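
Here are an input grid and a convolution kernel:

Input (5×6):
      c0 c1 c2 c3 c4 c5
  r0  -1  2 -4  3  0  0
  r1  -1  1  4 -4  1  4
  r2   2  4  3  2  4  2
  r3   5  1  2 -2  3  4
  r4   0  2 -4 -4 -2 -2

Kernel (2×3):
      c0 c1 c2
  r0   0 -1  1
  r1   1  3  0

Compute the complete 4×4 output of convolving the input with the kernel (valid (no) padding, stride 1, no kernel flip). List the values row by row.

Output[0,0]: The receptive field on the input at this output position is [-1 2 -4 / -1 1 4]. Elementwise product with the kernel and sum: 2·-1 + -4·1 + -1·1 + 1·3.

-4 20 -11 -1
17 5 14 17
7 6 -2 5
7 -14 -11 -9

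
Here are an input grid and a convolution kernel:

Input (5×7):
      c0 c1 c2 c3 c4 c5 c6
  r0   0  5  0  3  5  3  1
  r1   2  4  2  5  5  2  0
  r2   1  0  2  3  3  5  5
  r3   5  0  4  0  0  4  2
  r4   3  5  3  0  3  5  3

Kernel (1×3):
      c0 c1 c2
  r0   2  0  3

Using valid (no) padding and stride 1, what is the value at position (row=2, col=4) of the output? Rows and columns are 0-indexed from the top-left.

The receptive field on the input at this output position is [3 5 5]. Elementwise product with the kernel and sum: 3·2 + 5·3.

21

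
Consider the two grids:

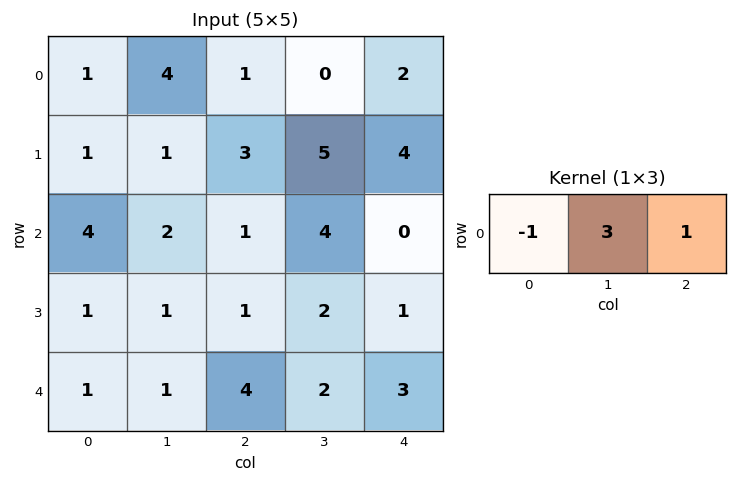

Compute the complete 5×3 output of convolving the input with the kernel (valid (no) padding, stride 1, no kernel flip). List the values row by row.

12 -1 1
5 13 16
3 5 11
3 4 6
6 13 5

Output[0,0]: The receptive field on the input at this output position is [1 4 1]. Elementwise product with the kernel and sum: 1·-1 + 4·3 + 1·1.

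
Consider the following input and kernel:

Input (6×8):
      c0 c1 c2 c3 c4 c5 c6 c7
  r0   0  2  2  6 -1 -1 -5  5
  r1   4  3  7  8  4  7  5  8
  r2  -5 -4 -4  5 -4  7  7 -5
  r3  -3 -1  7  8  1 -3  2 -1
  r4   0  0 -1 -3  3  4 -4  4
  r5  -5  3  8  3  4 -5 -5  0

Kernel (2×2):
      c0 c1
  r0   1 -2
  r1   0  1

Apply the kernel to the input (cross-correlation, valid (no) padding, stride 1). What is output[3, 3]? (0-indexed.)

9

The receptive field on the input at this output position is [8 1 / -3 3]. Elementwise product with the kernel and sum: 8·1 + 1·-2 + 3·1.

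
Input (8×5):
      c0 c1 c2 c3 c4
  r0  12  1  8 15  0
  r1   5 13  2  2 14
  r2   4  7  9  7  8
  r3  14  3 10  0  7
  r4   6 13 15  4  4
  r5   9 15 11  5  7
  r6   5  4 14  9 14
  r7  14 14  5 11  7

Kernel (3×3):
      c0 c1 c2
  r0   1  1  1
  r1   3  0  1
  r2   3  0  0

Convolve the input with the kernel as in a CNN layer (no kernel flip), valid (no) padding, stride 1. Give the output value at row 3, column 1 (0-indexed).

The receptive field on the input at this output position is [3 10 0 / 13 15 4 / 15 11 5]. Elementwise product with the kernel and sum: 3·1 + 10·1 + 0·1 + 13·3 + 4·1 + 15·3.

101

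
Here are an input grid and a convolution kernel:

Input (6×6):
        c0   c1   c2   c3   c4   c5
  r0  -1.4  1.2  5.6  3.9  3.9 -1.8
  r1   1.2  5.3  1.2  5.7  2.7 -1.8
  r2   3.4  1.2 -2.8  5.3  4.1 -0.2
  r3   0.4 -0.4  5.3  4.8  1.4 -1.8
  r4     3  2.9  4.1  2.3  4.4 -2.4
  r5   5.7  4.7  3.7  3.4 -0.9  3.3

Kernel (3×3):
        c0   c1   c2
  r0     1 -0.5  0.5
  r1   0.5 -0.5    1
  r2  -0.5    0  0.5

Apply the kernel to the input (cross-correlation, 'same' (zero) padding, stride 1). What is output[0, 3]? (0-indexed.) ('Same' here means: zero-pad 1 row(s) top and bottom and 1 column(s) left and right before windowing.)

5.5

The receptive field on the zero-padded input at this output position is [0 0 0 / 5.6 3.9 3.9 / 1.2 5.7 2.7]. Elementwise product with the kernel and sum: 0·1 + 0·-0.5 + 0·0.5 + 5.6·0.5 + 3.9·-0.5 + 3.9·1 + 1.2·-0.5 + 2.7·0.5.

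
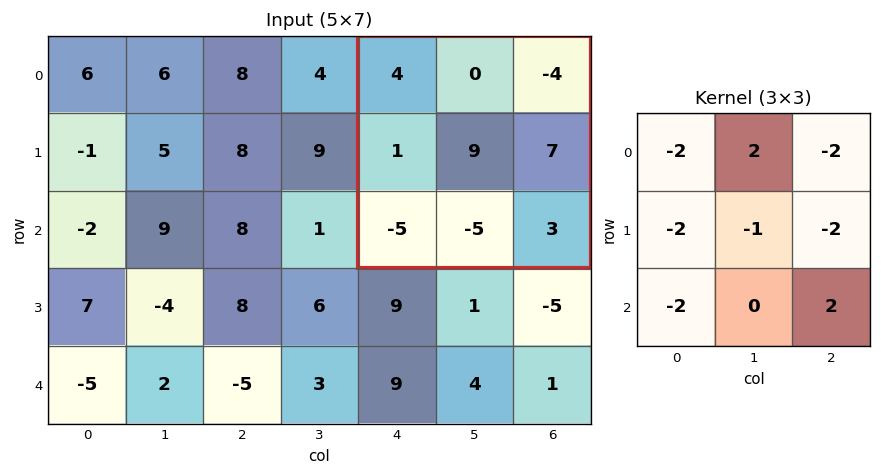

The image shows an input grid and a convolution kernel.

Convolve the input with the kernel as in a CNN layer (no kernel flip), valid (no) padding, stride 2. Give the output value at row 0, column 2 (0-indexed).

-9

The receptive field on the input at this output position is [4 0 -4 / 1 9 7 / -5 -5 3]. Elementwise product with the kernel and sum: 4·-2 + 0·2 + -4·-2 + 1·-2 + 9·-1 + 7·-2 + -5·-2 + 3·2.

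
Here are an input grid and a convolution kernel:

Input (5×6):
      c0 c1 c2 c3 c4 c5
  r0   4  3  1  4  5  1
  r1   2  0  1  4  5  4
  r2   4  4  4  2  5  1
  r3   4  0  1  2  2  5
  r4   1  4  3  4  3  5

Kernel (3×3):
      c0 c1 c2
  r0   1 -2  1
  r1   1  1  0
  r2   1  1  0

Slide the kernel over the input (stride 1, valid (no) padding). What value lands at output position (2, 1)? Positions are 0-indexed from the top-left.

The receptive field on the input at this output position is [4 4 2 / 0 1 2 / 4 3 4]. Elementwise product with the kernel and sum: 4·1 + 4·-2 + 2·1 + 0·1 + 1·1 + 4·1 + 3·1.

6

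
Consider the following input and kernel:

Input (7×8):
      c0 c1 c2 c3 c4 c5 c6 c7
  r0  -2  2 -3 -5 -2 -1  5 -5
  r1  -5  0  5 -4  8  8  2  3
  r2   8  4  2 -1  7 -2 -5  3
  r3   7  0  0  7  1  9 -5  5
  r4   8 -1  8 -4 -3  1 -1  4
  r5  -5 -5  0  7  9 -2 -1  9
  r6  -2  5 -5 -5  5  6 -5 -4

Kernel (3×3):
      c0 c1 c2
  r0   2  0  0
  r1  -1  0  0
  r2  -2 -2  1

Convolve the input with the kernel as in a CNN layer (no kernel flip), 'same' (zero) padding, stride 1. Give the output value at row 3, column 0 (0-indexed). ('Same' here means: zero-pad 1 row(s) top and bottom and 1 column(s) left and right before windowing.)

-17

The receptive field on the zero-padded input at this output position is [0 8 4 / 0 7 0 / 0 8 -1]. Elementwise product with the kernel and sum: 0·2 + 0·-1 + 0·-2 + 8·-2 + -1·1.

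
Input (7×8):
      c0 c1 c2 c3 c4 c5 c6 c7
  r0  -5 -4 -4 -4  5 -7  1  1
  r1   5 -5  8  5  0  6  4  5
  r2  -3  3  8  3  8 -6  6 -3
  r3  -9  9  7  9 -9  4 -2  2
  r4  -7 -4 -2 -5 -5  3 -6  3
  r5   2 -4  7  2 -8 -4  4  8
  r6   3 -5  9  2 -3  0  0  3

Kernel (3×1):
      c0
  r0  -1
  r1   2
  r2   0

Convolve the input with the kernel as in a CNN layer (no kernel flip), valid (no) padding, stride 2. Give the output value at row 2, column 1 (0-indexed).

16

The receptive field on the input at this output position is [-2 / 7 / 9]. Elementwise product with the kernel and sum: -2·-1 + 7·2.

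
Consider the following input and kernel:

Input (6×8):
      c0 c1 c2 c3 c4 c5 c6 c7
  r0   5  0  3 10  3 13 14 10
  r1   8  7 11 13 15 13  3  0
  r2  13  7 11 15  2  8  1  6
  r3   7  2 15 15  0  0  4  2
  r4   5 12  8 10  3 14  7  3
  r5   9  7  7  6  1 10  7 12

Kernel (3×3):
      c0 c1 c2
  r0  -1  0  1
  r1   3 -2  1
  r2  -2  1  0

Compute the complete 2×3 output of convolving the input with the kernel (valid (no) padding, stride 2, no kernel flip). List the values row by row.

Output[0,0]: The receptive field on the input at this output position is [5 0 3 / 8 7 11 / 13 7 11]. Elementwise product with the kernel and sum: 5·-1 + 3·1 + 8·3 + 7·-2 + 11·1 + 13·-2 + 7·1.

0 15 37
32 0 11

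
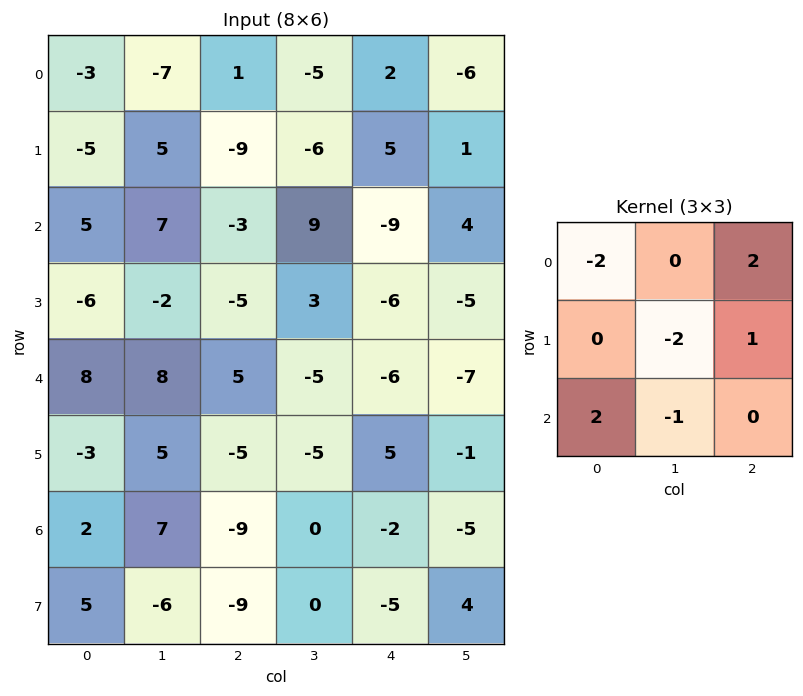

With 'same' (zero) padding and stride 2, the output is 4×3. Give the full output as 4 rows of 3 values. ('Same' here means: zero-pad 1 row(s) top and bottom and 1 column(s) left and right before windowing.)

4 12 -27
13 -6 48
-9 10 -26
8 -5 12

Output[0,0]: The receptive field on the zero-padded input at this output position is [0 0 0 / 0 -3 -7 / 0 -5 5]. Elementwise product with the kernel and sum: 0·-2 + 0·2 + -3·-2 + -7·1 + 0·2 + -5·-1.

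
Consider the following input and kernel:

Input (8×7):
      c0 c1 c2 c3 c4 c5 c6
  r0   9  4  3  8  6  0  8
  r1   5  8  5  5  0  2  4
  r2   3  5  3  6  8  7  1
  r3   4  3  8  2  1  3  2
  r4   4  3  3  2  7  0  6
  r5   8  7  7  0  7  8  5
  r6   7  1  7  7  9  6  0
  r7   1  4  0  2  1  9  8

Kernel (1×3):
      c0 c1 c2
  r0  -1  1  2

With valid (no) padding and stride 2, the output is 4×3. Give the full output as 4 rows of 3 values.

Output[0,0]: The receptive field on the input at this output position is [9 4 3]. Elementwise product with the kernel and sum: 9·-1 + 4·1 + 3·2.

1 17 10
8 19 1
5 13 5
8 18 -3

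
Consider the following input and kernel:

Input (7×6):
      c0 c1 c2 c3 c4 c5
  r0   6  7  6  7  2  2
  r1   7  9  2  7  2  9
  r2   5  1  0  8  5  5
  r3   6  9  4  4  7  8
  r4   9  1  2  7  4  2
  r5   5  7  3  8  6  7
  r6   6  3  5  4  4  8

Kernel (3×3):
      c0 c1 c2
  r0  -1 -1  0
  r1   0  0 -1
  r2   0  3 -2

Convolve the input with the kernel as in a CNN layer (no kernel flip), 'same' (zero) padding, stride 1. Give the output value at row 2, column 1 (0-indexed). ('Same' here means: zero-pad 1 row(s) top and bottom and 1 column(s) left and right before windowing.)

The receptive field on the zero-padded input at this output position is [7 9 2 / 5 1 0 / 6 9 4]. Elementwise product with the kernel and sum: 7·-1 + 9·-1 + 0·-1 + 9·3 + 4·-2.

3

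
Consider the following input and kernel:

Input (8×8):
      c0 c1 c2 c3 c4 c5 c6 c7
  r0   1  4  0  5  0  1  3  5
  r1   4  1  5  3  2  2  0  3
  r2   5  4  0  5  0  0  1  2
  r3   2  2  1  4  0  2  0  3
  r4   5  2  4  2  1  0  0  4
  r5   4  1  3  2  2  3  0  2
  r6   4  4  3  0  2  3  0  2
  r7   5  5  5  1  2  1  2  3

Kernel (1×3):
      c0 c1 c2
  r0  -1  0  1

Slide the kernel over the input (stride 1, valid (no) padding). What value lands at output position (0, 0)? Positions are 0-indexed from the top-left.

The receptive field on the input at this output position is [1 4 0]. Elementwise product with the kernel and sum: 1·-1 + 0·1.

-1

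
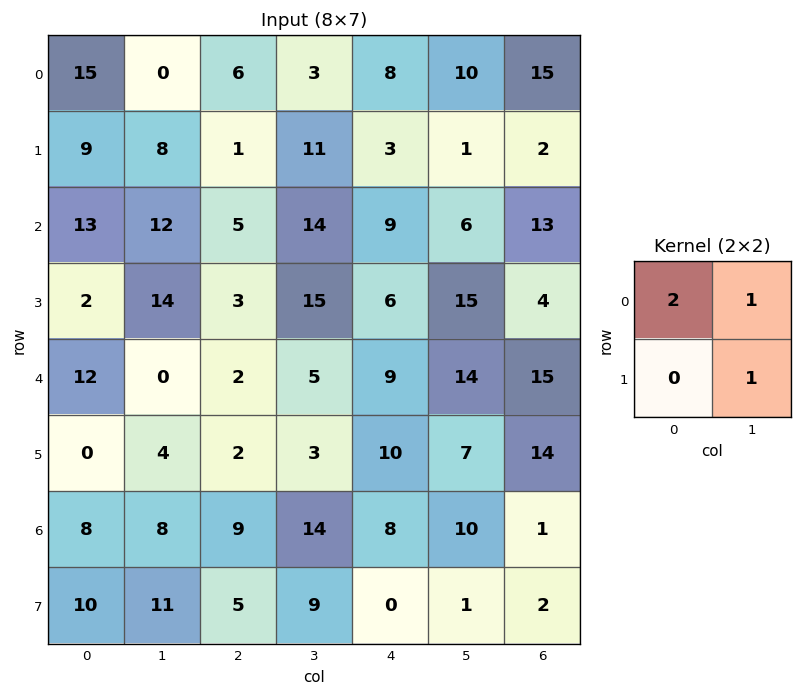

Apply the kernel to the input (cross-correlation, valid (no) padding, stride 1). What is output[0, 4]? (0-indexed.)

The receptive field on the input at this output position is [8 10 / 3 1]. Elementwise product with the kernel and sum: 8·2 + 10·1 + 1·1.

27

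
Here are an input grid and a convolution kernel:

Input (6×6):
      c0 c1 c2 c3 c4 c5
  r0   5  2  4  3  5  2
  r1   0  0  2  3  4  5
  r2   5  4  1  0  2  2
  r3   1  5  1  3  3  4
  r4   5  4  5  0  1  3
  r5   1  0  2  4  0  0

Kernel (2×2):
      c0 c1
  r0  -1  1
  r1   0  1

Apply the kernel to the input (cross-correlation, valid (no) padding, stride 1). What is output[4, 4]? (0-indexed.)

2

The receptive field on the input at this output position is [1 3 / 0 0]. Elementwise product with the kernel and sum: 1·-1 + 3·1 + 0·1.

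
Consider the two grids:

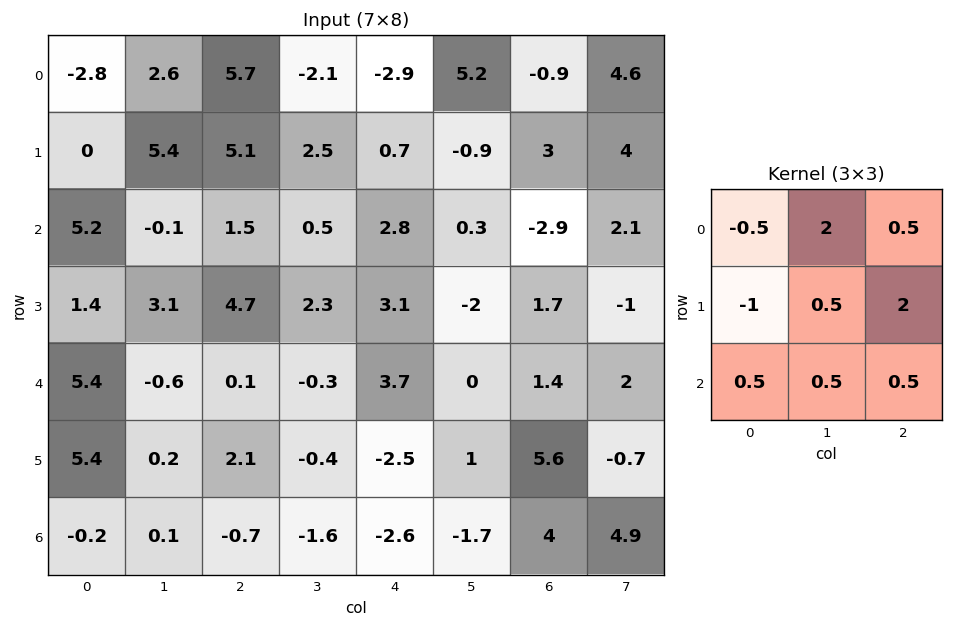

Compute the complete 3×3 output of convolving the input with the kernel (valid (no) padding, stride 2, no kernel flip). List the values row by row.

25.65 -8.55 16.35
9.95 6.05 -0.4
-5.35 -8.55 12.9

Output[0,0]: The receptive field on the input at this output position is [-2.8 2.6 5.7 / 0 5.4 5.1 / 5.2 -0.1 1.5]. Elementwise product with the kernel and sum: -2.8·-0.5 + 2.6·2 + 5.7·0.5 + 0·-1 + 5.4·0.5 + 5.1·2 + 5.2·0.5 + -0.1·0.5 + 1.5·0.5.
Output[0,1]: The receptive field on the input at this output position is [5.7 -2.1 -2.9 / 5.1 2.5 0.7 / 1.5 0.5 2.8]. Elementwise product with the kernel and sum: 5.7·-0.5 + -2.1·2 + -2.9·0.5 + 5.1·-1 + 2.5·0.5 + 0.7·2 + 1.5·0.5 + 0.5·0.5 + 2.8·0.5.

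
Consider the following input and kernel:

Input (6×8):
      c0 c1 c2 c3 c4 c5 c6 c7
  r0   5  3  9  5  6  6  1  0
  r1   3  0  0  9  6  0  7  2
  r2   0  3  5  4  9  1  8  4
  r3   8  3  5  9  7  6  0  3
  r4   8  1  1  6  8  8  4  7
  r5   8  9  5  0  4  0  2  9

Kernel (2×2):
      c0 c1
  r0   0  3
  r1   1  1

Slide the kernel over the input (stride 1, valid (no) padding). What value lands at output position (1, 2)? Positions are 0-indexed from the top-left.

36

The receptive field on the input at this output position is [0 9 / 5 4]. Elementwise product with the kernel and sum: 9·3 + 5·1 + 4·1.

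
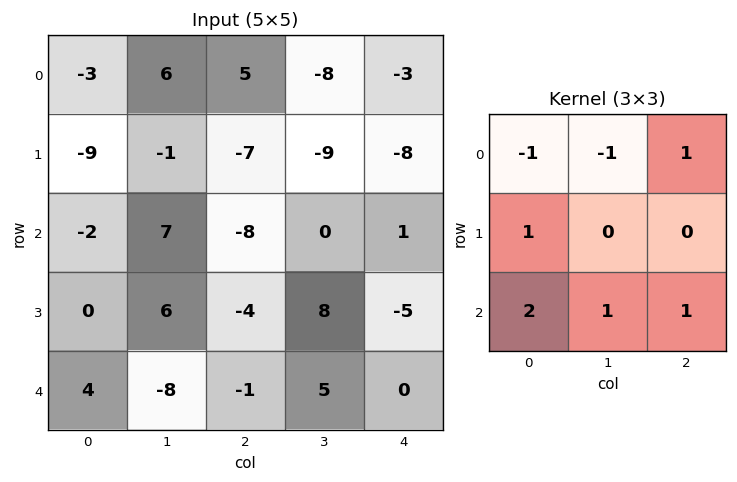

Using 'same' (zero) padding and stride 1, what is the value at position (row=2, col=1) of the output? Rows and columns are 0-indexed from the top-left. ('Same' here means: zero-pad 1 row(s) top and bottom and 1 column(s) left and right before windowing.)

3

The receptive field on the zero-padded input at this output position is [-9 -1 -7 / -2 7 -8 / 0 6 -4]. Elementwise product with the kernel and sum: -9·-1 + -1·-1 + -7·1 + -2·1 + 0·2 + 6·1 + -4·1.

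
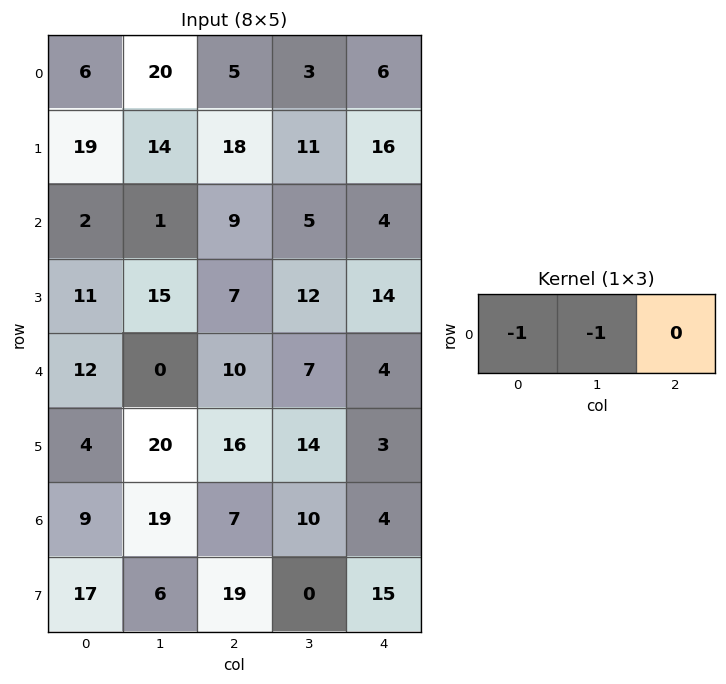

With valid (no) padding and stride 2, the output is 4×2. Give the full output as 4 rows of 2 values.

Output[0,0]: The receptive field on the input at this output position is [6 20 5]. Elementwise product with the kernel and sum: 6·-1 + 20·-1.

-26 -8
-3 -14
-12 -17
-28 -17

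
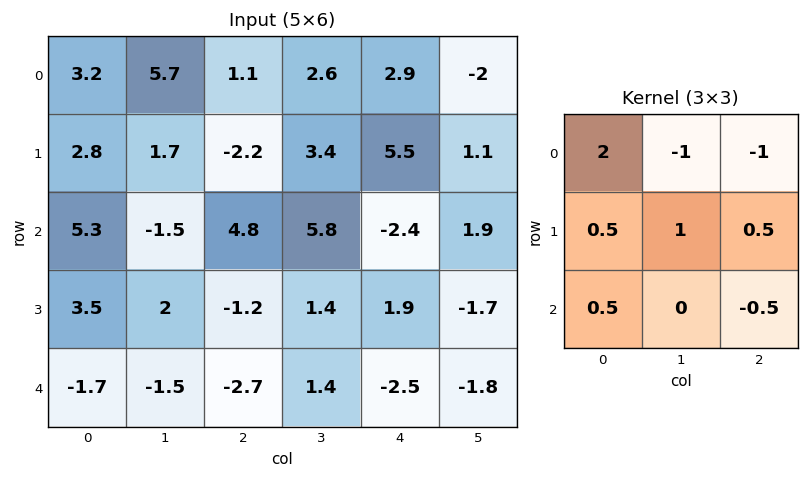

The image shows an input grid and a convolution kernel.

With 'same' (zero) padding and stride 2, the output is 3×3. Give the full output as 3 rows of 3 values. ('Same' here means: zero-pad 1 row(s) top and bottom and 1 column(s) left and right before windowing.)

Output[0,0]: The receptive field on the zero-padded input at this output position is [0 0 0 / 0 3.2 5.7 / 0 2.8 1.7]. Elementwise product with the kernel and sum: 0·2 + 0·-1 + 0·-1 + 0·0.5 + 3.2·1 + 5.7·0.5 + 0·0.5 + 1.7·-0.5.
Output[0,1]: The receptive field on the zero-padded input at this output position is [0 0 0 / 5.7 1.1 2.6 / 1.7 -2.2 3.4]. Elementwise product with the kernel and sum: 0·2 + 0·-1 + 0·-1 + 5.7·0.5 + 1.1·1 + 2.6·0.5 + 1.7·0.5 + 3.4·-0.5.

5.2 4.4 4.35
-0.95 9.45 3.2
-7.95 1.05 -0.1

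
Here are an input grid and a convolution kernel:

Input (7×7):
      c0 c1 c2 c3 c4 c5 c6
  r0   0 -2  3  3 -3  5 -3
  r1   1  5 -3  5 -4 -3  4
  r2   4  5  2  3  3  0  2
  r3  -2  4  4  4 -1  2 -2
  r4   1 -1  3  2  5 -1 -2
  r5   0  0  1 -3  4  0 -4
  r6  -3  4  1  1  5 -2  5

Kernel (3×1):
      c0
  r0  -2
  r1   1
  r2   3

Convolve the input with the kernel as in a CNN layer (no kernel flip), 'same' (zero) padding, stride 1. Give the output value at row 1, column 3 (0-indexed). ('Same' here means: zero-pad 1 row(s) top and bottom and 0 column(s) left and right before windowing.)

The receptive field on the zero-padded input at this output position is [3 / 5 / 3]. Elementwise product with the kernel and sum: 3·-2 + 5·1 + 3·3.

8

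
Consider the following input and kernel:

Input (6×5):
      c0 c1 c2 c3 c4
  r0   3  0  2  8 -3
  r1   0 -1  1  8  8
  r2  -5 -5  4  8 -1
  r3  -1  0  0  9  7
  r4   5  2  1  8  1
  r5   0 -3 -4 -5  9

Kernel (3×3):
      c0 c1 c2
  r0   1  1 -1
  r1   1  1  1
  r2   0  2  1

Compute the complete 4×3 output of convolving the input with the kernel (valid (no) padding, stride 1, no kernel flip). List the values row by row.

Output[0,0]: The receptive field on the input at this output position is [3 0 2 / 0 -1 1 / -5 -5 4]. Elementwise product with the kernel and sum: 3·1 + 0·1 + 2·-1 + 0·1 + -1·1 + 1·1 + -5·2 + 4·1.
Output[0,1]: The receptive field on the input at this output position is [0 2 8 / -1 1 8 / -5 4 8]. Elementwise product with the kernel and sum: 0·1 + 2·1 + 8·-1 + -1·1 + 1·1 + 8·1 + 4·2 + 8·1.

-5 18 45
-8 8 37
-10 10 46
-3 -11 11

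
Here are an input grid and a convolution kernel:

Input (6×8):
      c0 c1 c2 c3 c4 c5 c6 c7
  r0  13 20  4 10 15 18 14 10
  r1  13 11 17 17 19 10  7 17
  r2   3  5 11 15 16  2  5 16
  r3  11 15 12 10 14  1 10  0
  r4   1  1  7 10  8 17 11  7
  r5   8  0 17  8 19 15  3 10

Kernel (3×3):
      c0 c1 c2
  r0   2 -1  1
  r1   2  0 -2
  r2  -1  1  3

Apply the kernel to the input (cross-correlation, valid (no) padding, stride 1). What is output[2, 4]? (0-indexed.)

85

The receptive field on the input at this output position is [16 2 5 / 14 1 10 / 8 17 11]. Elementwise product with the kernel and sum: 16·2 + 2·-1 + 5·1 + 14·2 + 10·-2 + 8·-1 + 17·1 + 11·3.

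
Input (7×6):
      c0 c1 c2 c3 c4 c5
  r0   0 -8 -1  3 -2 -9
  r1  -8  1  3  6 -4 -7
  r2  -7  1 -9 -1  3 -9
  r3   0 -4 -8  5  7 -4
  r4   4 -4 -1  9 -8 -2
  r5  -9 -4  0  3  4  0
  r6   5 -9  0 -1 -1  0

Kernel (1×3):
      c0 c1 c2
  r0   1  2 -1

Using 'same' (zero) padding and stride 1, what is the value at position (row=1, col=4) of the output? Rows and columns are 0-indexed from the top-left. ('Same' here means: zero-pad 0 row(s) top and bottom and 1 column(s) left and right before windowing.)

5

The receptive field on the zero-padded input at this output position is [6 -4 -7]. Elementwise product with the kernel and sum: 6·1 + -4·2 + -7·-1.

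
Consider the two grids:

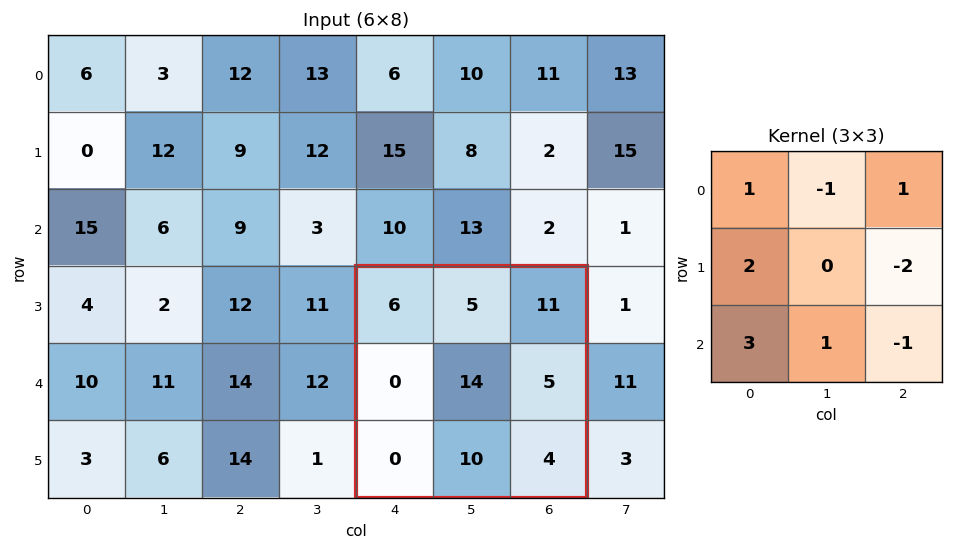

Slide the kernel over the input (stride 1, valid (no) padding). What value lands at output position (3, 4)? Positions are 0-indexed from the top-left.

8

The receptive field on the input at this output position is [6 5 11 / 0 14 5 / 0 10 4]. Elementwise product with the kernel and sum: 6·1 + 5·-1 + 11·1 + 0·2 + 5·-2 + 0·3 + 10·1 + 4·-1.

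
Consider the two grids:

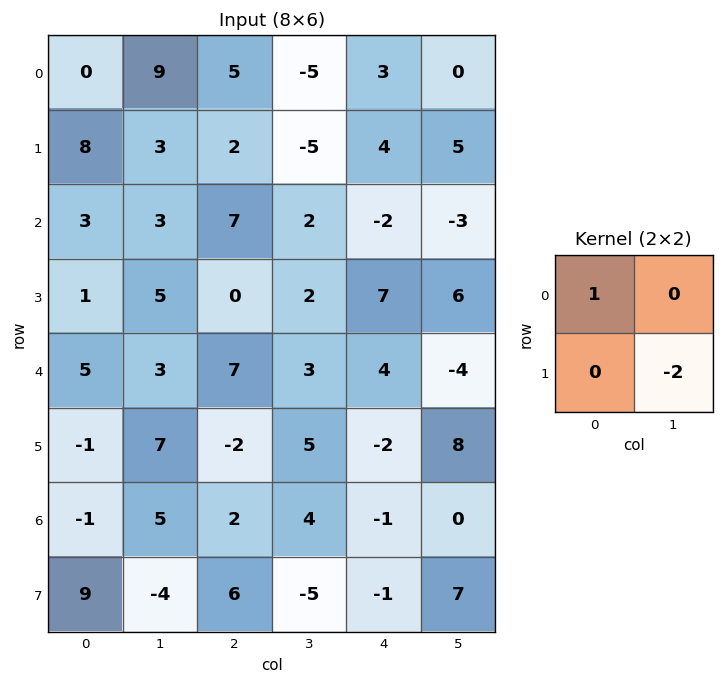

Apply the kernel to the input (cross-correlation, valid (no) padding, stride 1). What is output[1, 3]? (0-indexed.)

-1

The receptive field on the input at this output position is [-5 4 / 2 -2]. Elementwise product with the kernel and sum: -5·1 + -2·-2.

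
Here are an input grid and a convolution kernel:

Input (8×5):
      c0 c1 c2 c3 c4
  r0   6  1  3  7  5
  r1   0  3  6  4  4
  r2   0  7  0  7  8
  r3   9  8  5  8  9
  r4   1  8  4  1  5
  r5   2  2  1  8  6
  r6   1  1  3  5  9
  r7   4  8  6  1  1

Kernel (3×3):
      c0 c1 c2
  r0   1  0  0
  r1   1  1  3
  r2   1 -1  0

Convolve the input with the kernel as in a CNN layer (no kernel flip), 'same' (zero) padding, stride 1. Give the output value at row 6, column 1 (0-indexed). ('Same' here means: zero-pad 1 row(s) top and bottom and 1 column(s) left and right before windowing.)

9

The receptive field on the zero-padded input at this output position is [2 2 1 / 1 1 3 / 4 8 6]. Elementwise product with the kernel and sum: 2·1 + 1·1 + 1·1 + 3·3 + 4·1 + 8·-1.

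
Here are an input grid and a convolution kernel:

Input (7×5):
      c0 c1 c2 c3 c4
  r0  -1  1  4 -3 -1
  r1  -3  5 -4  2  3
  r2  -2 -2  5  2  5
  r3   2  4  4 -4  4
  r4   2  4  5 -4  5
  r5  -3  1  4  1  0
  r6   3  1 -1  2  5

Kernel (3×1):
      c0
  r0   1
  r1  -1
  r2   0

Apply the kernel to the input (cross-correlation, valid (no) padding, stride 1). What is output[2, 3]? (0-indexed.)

6

The receptive field on the input at this output position is [2 / -4 / -4]. Elementwise product with the kernel and sum: 2·1 + -4·-1.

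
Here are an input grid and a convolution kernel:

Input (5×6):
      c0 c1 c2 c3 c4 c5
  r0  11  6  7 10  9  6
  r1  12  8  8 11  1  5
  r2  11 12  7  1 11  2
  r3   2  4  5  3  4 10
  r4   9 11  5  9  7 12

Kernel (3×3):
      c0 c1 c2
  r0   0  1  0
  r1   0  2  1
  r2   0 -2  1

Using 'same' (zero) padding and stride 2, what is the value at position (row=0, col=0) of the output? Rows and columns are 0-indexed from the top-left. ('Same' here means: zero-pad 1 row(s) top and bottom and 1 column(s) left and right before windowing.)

The receptive field on the zero-padded input at this output position is [0 0 0 / 0 11 6 / 0 12 8]. Elementwise product with the kernel and sum: 0·1 + 11·2 + 6·1 + 12·-2 + 8·1.

12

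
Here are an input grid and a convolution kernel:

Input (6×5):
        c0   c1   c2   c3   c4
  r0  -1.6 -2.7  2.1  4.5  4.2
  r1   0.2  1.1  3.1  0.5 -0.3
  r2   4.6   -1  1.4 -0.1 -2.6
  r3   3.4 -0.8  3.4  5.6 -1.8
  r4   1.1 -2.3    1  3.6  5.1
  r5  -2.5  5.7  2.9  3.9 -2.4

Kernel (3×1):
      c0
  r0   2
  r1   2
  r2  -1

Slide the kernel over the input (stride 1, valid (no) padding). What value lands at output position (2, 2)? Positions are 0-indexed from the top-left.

8.6

The receptive field on the input at this output position is [1.4 / 3.4 / 1]. Elementwise product with the kernel and sum: 1.4·2 + 3.4·2 + 1·-1.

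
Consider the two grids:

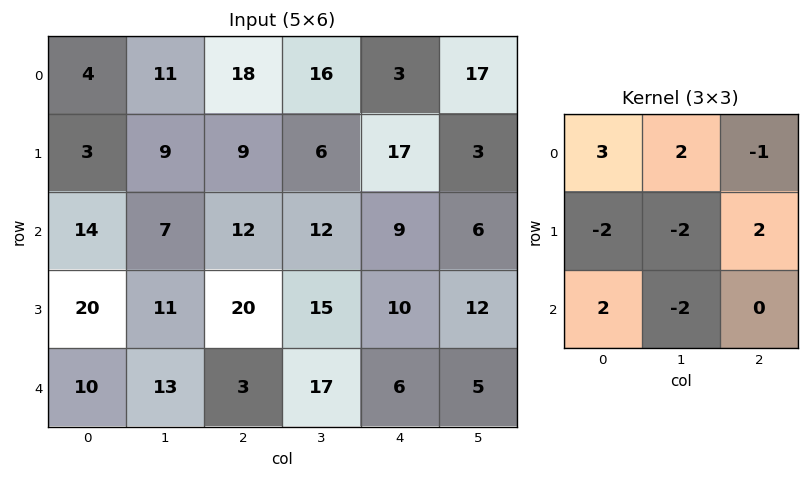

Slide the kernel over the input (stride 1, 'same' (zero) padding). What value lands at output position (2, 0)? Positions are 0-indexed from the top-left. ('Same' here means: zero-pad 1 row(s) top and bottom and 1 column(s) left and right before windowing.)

The receptive field on the zero-padded input at this output position is [0 3 9 / 0 14 7 / 0 20 11]. Elementwise product with the kernel and sum: 0·3 + 3·2 + 9·-1 + 0·-2 + 14·-2 + 7·2 + 0·2 + 20·-2.

-57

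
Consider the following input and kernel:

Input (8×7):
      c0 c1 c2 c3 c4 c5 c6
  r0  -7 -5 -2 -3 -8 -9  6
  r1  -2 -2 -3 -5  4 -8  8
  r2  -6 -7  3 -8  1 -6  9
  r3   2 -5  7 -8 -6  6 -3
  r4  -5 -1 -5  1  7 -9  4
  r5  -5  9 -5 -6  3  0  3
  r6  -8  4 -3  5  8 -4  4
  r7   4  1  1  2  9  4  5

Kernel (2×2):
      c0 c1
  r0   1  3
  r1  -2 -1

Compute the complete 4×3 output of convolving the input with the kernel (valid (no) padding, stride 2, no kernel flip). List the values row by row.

-16 0 -35
-26 -27 -11
-7 14 -26
-5 8 -26

Output[0,0]: The receptive field on the input at this output position is [-7 -5 / -2 -2]. Elementwise product with the kernel and sum: -7·1 + -5·3 + -2·-2 + -2·-1.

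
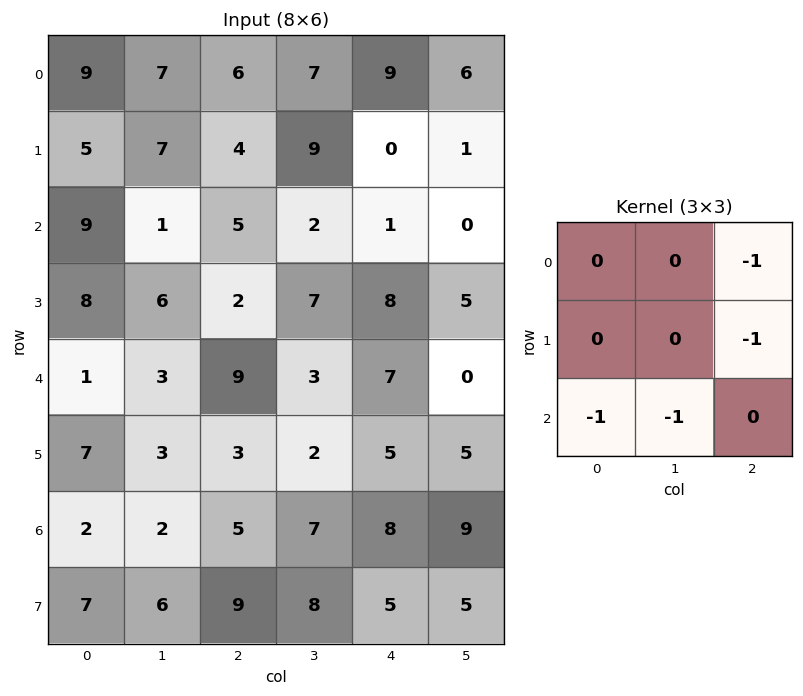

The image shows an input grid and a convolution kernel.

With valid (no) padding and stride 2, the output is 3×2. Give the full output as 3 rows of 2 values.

-20 -16
-11 -21
-16 -24

Output[0,0]: The receptive field on the input at this output position is [9 7 6 / 5 7 4 / 9 1 5]. Elementwise product with the kernel and sum: 6·-1 + 4·-1 + 9·-1 + 1·-1.
Output[0,1]: The receptive field on the input at this output position is [6 7 9 / 4 9 0 / 5 2 1]. Elementwise product with the kernel and sum: 9·-1 + 0·-1 + 5·-1 + 2·-1.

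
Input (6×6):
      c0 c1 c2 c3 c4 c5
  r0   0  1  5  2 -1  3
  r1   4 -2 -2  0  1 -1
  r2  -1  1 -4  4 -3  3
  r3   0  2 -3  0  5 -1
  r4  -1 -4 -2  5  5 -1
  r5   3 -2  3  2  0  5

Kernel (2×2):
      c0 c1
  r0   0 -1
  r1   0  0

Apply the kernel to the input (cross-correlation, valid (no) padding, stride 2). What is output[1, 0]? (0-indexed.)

-1

The receptive field on the input at this output position is [-1 1 / 0 2]. Elementwise product with the kernel and sum: 1·-1.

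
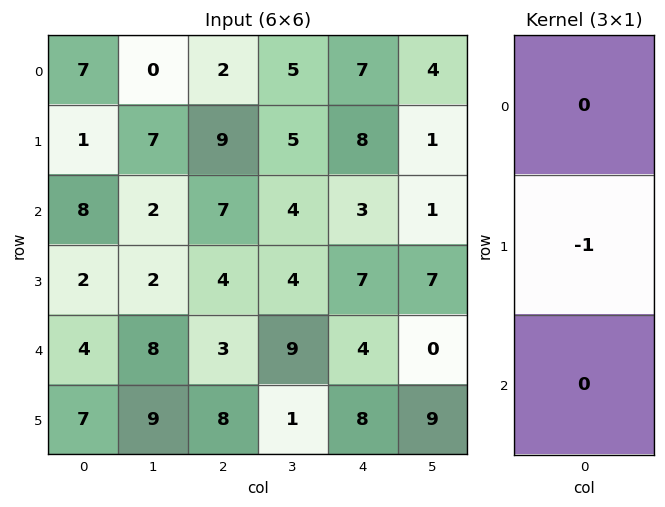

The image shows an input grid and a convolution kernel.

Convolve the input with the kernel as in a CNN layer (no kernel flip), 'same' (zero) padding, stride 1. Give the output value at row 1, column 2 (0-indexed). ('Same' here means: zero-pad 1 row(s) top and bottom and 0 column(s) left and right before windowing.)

-9

The receptive field on the zero-padded input at this output position is [2 / 9 / 7]. Elementwise product with the kernel and sum: 9·-1.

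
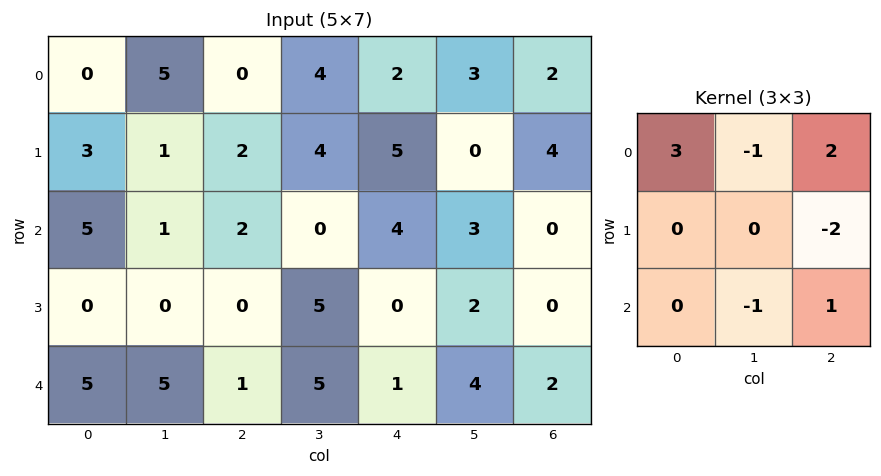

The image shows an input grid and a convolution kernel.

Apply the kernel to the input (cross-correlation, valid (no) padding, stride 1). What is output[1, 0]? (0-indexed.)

The receptive field on the input at this output position is [3 1 2 / 5 1 2 / 0 0 0]. Elementwise product with the kernel and sum: 3·3 + 1·-1 + 2·2 + 2·-2 + 0·-1 + 0·1.

8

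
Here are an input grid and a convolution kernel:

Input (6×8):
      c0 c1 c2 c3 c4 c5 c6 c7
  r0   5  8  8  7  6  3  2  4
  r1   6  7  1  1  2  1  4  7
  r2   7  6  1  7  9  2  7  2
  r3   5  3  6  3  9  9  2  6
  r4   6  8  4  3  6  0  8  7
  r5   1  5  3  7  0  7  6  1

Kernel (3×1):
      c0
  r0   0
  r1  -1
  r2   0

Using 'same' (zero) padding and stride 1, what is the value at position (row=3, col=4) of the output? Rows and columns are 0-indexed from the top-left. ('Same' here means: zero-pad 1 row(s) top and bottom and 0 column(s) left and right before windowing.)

The receptive field on the zero-padded input at this output position is [9 / 9 / 6]. Elementwise product with the kernel and sum: 9·-1.

-9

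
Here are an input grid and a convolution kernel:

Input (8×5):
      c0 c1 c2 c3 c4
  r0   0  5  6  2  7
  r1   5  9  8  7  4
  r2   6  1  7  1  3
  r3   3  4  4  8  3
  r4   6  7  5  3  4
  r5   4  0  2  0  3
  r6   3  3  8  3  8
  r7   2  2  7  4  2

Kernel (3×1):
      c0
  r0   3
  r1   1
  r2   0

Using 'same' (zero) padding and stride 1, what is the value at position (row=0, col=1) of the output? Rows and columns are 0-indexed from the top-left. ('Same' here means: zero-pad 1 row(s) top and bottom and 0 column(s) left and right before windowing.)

The receptive field on the zero-padded input at this output position is [0 / 5 / 9]. Elementwise product with the kernel and sum: 0·3 + 5·1.

5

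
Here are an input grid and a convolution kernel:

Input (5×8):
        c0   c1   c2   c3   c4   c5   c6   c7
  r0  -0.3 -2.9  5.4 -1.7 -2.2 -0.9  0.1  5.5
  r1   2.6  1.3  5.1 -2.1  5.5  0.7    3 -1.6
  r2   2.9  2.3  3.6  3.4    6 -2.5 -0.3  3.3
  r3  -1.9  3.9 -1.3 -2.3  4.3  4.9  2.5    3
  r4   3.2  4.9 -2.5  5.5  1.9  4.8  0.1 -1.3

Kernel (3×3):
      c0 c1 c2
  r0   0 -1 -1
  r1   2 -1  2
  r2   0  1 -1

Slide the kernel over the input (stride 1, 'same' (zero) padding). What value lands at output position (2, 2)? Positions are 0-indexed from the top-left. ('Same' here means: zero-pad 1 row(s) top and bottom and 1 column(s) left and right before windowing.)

5.8

The receptive field on the zero-padded input at this output position is [1.3 5.1 -2.1 / 2.3 3.6 3.4 / 3.9 -1.3 -2.3]. Elementwise product with the kernel and sum: 5.1·-1 + -2.1·-1 + 2.3·2 + 3.6·-1 + 3.4·2 + -1.3·1 + -2.3·-1.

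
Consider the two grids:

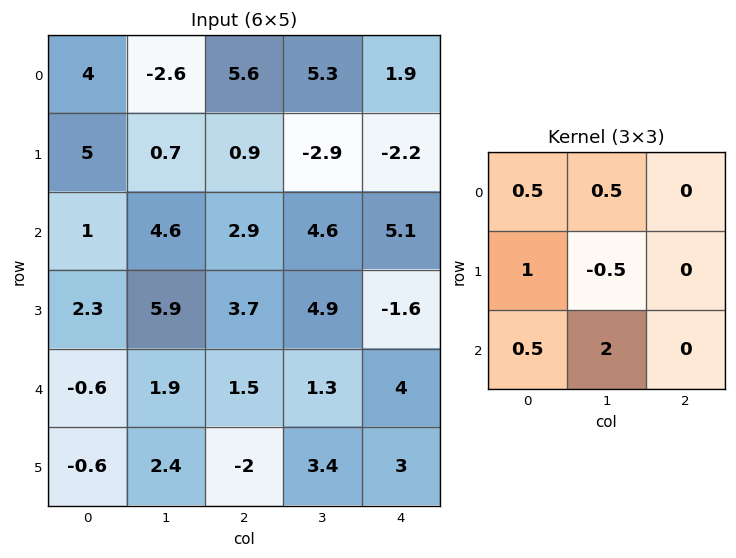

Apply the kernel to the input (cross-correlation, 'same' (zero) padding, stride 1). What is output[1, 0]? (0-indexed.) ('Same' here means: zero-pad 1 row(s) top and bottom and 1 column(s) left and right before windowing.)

The receptive field on the zero-padded input at this output position is [0 4 -2.6 / 0 5 0.7 / 0 1 4.6]. Elementwise product with the kernel and sum: 0·0.5 + 4·0.5 + 0·1 + 5·-0.5 + 0·0.5 + 1·2.

1.5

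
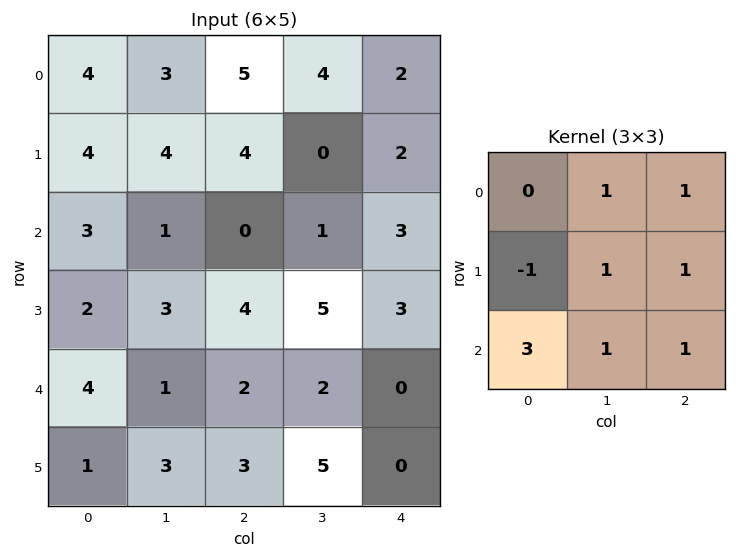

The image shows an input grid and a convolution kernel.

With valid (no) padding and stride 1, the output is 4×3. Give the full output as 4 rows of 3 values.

22 13 8
19 22 26
21 14 16
15 29 22

Output[0,0]: The receptive field on the input at this output position is [4 3 5 / 4 4 4 / 3 1 0]. Elementwise product with the kernel and sum: 3·1 + 5·1 + 4·-1 + 4·1 + 4·1 + 3·3 + 1·1 + 0·1.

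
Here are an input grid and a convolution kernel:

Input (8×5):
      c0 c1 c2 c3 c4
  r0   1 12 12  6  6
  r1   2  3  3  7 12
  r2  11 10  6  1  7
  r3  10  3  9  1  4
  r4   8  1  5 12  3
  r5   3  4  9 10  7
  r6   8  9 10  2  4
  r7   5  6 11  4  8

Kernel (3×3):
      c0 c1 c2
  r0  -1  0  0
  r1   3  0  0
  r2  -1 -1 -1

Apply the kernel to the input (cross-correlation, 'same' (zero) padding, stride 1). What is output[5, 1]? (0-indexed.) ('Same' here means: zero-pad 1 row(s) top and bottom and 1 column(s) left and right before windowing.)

The receptive field on the zero-padded input at this output position is [8 1 5 / 3 4 9 / 8 9 10]. Elementwise product with the kernel and sum: 8·-1 + 3·3 + 8·-1 + 9·-1 + 10·-1.

-26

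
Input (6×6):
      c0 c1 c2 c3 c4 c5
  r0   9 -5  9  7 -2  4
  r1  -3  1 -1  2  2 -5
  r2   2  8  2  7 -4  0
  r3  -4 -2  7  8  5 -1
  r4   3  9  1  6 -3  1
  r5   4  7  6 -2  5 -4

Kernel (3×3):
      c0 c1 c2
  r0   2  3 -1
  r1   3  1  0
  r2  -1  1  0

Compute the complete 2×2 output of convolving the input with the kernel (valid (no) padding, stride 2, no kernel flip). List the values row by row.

-8 45
18 63

Output[0,0]: The receptive field on the input at this output position is [9 -5 9 / -3 1 -1 / 2 8 2]. Elementwise product with the kernel and sum: 9·2 + -5·3 + 9·-1 + -3·3 + 1·1 + 2·-1 + 8·1.
Output[0,1]: The receptive field on the input at this output position is [9 7 -2 / -1 2 2 / 2 7 -4]. Elementwise product with the kernel and sum: 9·2 + 7·3 + -2·-1 + -1·3 + 2·1 + 2·-1 + 7·1.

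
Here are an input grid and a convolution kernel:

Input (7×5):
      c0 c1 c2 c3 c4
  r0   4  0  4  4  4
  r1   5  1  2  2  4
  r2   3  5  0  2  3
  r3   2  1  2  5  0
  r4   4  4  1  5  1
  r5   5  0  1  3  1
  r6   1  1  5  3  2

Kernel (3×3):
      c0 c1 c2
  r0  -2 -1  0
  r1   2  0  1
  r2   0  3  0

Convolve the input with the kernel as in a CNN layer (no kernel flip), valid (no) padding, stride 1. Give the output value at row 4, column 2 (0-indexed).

The receptive field on the input at this output position is [1 5 1 / 1 3 1 / 5 3 2]. Elementwise product with the kernel and sum: 1·-2 + 5·-1 + 1·2 + 1·1 + 3·3.

5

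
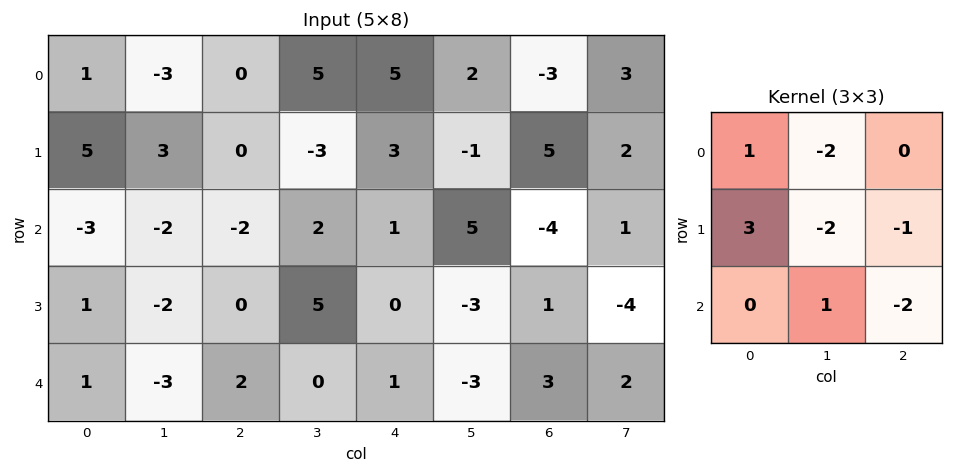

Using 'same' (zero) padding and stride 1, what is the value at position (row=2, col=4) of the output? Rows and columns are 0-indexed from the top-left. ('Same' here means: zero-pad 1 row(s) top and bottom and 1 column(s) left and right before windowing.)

The receptive field on the zero-padded input at this output position is [-3 3 -1 / 2 1 5 / 5 0 -3]. Elementwise product with the kernel and sum: -3·1 + 3·-2 + 2·3 + 1·-2 + 5·-1 + 0·1 + -3·-2.

-4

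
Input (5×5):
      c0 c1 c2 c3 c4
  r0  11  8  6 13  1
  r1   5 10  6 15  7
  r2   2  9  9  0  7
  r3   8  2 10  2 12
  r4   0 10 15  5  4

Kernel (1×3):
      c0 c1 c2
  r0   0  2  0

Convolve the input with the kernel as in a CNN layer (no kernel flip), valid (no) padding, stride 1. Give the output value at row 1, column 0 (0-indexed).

The receptive field on the input at this output position is [5 10 6]. Elementwise product with the kernel and sum: 10·2.

20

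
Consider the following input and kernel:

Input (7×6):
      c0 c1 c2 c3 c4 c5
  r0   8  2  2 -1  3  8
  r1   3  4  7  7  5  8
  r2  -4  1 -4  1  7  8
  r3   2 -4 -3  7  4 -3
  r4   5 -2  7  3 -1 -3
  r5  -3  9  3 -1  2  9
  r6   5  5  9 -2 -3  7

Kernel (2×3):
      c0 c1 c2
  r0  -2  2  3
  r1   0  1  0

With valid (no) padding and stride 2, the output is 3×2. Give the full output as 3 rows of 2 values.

-2 10
-6 38
16 -12

Output[0,0]: The receptive field on the input at this output position is [8 2 2 / 3 4 7]. Elementwise product with the kernel and sum: 8·-2 + 2·2 + 2·3 + 4·1.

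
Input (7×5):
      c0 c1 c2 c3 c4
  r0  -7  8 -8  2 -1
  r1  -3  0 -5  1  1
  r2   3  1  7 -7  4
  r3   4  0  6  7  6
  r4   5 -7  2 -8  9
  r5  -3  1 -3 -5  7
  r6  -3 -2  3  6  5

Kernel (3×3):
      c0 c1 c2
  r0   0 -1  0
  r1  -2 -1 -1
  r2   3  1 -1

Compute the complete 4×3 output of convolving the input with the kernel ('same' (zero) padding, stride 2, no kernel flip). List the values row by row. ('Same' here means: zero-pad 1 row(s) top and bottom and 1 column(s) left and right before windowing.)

Output[0,0]: The receptive field on the zero-padded input at this output position is [0 0 0 / 0 -7 8 / 0 -3 0]. Elementwise product with the kernel and sum: 0·-1 + 0·-2 + -7·-1 + 8·-1 + 0·3 + -3·1 + 0·-1.
Output[0,1]: The receptive field on the zero-padded input at this output position is [0 0 0 / 8 -8 2 / 0 -5 1]. Elementwise product with the kernel and sum: 0·-1 + 8·-2 + -8·-1 + 2·-1 + 0·3 + -5·1 + 1·-1.

-4 -16 1
3 2 36
-6 19 -7
8 -2 -24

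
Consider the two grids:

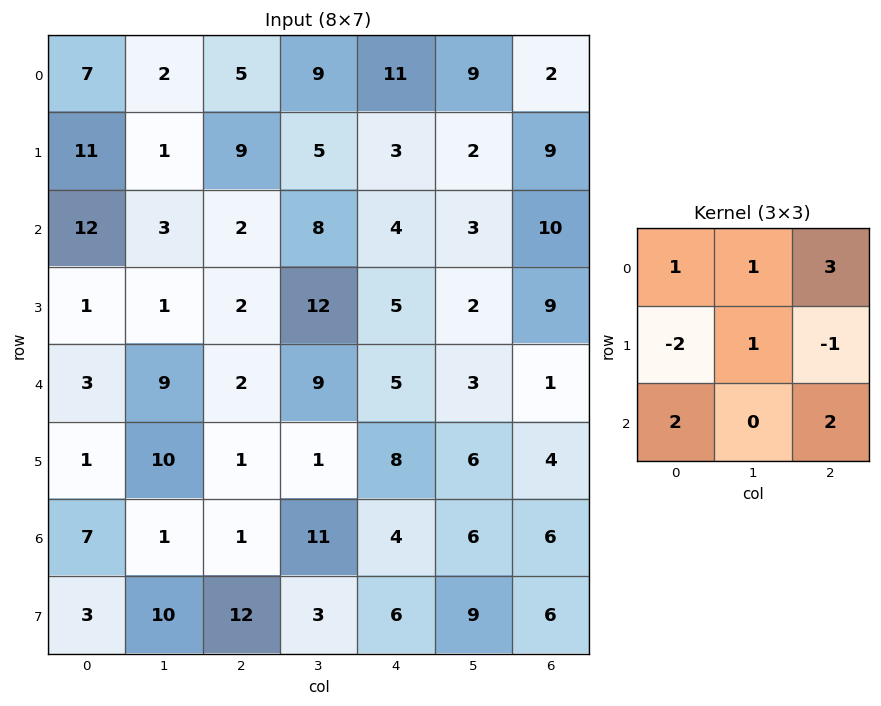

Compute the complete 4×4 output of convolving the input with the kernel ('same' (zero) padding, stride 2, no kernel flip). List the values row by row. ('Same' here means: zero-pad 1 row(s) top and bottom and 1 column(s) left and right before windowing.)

7 4 -2 -12
25 39 27 19
18 36 21 18
57 28 27 22

Output[0,0]: The receptive field on the zero-padded input at this output position is [0 0 0 / 0 7 2 / 0 11 1]. Elementwise product with the kernel and sum: 0·1 + 0·1 + 0·3 + 0·-2 + 7·1 + 2·-1 + 0·2 + 1·2.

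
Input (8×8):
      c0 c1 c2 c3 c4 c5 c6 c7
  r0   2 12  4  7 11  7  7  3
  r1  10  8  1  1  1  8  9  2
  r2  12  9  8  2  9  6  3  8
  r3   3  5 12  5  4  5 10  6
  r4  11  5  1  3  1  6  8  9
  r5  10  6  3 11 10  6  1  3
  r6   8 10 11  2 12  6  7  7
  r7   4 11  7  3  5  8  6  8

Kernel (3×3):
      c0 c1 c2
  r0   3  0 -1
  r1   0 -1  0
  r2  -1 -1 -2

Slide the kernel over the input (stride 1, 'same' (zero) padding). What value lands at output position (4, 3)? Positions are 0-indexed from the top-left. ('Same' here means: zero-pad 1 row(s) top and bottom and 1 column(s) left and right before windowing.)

-5

The receptive field on the zero-padded input at this output position is [12 5 4 / 1 3 1 / 3 11 10]. Elementwise product with the kernel and sum: 12·3 + 4·-1 + 3·-1 + 3·-1 + 11·-1 + 10·-2.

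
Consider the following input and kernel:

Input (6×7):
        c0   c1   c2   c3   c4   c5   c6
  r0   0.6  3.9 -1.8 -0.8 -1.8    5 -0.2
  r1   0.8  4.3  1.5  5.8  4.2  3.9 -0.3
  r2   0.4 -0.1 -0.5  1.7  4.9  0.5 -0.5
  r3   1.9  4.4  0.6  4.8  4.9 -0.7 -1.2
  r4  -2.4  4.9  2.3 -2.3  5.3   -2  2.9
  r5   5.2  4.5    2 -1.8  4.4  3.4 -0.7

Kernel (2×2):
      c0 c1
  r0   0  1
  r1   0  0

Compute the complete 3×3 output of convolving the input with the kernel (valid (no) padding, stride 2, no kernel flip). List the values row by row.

3.9 -0.8 5
-0.1 1.7 0.5
4.9 -2.3 -2

Output[0,0]: The receptive field on the input at this output position is [0.6 3.9 / 0.8 4.3]. Elementwise product with the kernel and sum: 3.9·1.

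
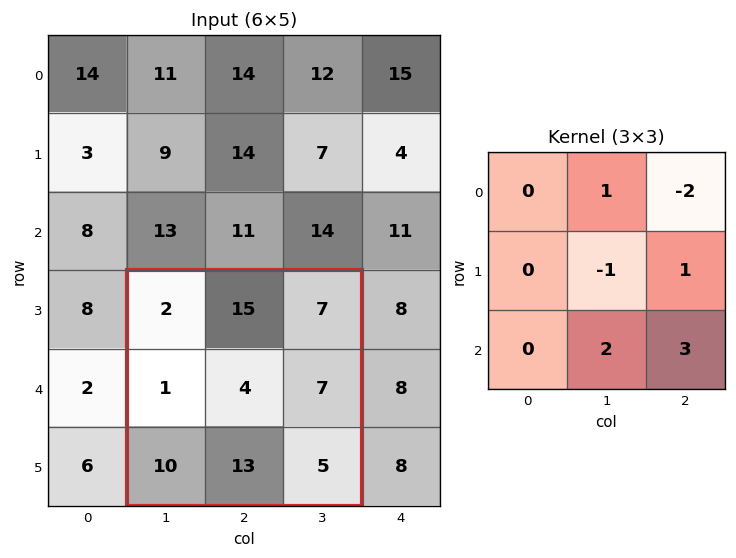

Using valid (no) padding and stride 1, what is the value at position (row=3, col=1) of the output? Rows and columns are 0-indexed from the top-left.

45

The receptive field on the input at this output position is [2 15 7 / 1 4 7 / 10 13 5]. Elementwise product with the kernel and sum: 15·1 + 7·-2 + 4·-1 + 7·1 + 13·2 + 5·3.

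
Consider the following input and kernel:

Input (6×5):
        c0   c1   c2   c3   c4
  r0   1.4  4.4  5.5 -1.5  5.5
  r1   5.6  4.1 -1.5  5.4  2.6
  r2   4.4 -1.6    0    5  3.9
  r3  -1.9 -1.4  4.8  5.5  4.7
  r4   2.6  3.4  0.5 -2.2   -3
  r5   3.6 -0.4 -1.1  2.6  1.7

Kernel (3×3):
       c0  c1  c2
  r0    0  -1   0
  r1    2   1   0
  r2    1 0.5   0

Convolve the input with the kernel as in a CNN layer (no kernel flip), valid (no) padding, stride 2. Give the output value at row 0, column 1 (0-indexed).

6.4

The receptive field on the input at this output position is [5.5 -1.5 5.5 / -1.5 5.4 2.6 / 0 5 3.9]. Elementwise product with the kernel and sum: -1.5·-1 + -1.5·2 + 5.4·1 + 0·1 + 5·0.5.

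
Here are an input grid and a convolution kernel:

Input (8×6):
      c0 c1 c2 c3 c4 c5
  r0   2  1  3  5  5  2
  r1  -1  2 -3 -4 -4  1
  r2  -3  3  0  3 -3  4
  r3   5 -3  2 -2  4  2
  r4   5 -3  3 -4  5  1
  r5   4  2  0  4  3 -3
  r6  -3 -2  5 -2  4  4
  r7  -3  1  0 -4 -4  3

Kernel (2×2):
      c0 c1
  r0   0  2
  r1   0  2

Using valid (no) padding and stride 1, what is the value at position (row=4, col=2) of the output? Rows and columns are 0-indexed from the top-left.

0

The receptive field on the input at this output position is [3 -4 / 0 4]. Elementwise product with the kernel and sum: -4·2 + 4·2.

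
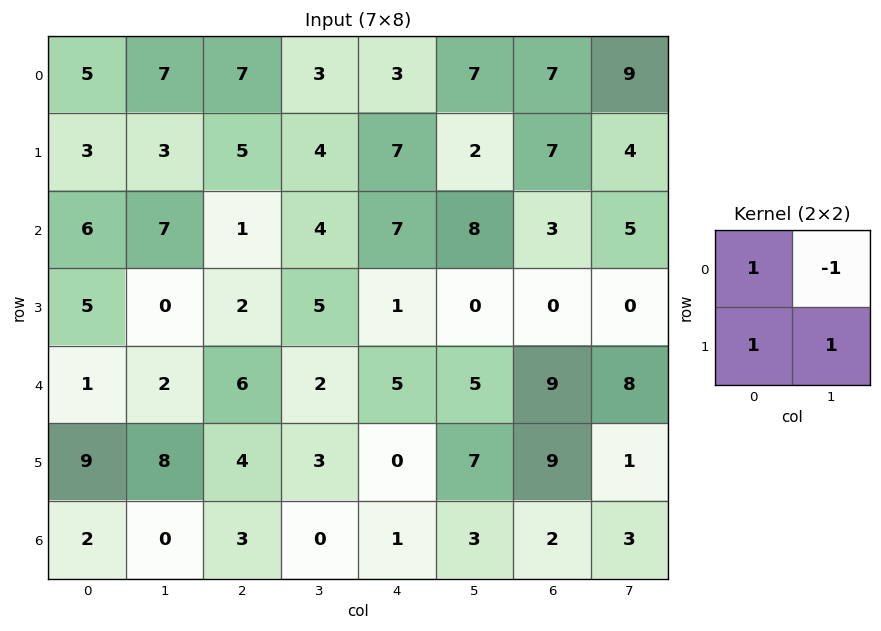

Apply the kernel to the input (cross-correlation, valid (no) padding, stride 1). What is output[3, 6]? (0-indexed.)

17

The receptive field on the input at this output position is [0 0 / 9 8]. Elementwise product with the kernel and sum: 0·1 + 0·-1 + 9·1 + 8·1.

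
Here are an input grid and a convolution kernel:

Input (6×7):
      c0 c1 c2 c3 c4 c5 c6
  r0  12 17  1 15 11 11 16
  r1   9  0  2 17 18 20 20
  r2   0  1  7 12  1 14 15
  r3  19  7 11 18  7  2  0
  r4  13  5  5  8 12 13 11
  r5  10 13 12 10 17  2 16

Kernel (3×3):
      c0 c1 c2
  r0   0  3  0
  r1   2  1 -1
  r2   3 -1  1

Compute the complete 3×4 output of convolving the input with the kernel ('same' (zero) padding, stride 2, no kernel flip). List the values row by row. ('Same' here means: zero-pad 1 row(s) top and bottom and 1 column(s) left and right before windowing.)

-14 35 83 78
14 31 114 109
68 77 51 27

Output[0,0]: The receptive field on the zero-padded input at this output position is [0 0 0 / 0 12 17 / 0 9 0]. Elementwise product with the kernel and sum: 0·3 + 0·2 + 12·1 + 17·-1 + 0·3 + 9·-1 + 0·1.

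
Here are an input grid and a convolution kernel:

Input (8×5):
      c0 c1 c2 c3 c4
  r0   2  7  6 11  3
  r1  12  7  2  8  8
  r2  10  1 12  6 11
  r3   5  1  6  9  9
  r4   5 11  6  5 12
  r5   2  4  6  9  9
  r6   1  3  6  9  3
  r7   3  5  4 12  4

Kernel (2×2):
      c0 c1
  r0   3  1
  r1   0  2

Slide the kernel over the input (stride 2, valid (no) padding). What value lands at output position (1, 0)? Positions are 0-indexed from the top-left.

The receptive field on the input at this output position is [10 1 / 5 1]. Elementwise product with the kernel and sum: 10·3 + 1·1 + 1·2.

33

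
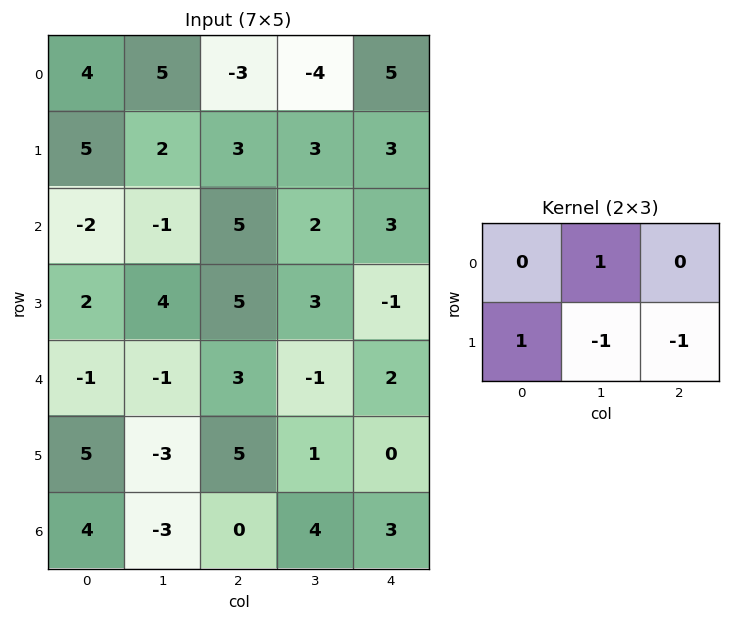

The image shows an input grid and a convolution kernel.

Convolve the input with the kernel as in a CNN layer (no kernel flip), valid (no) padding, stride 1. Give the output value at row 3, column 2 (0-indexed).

The receptive field on the input at this output position is [5 3 -1 / 3 -1 2]. Elementwise product with the kernel and sum: 3·1 + 3·1 + -1·-1 + 2·-1.

5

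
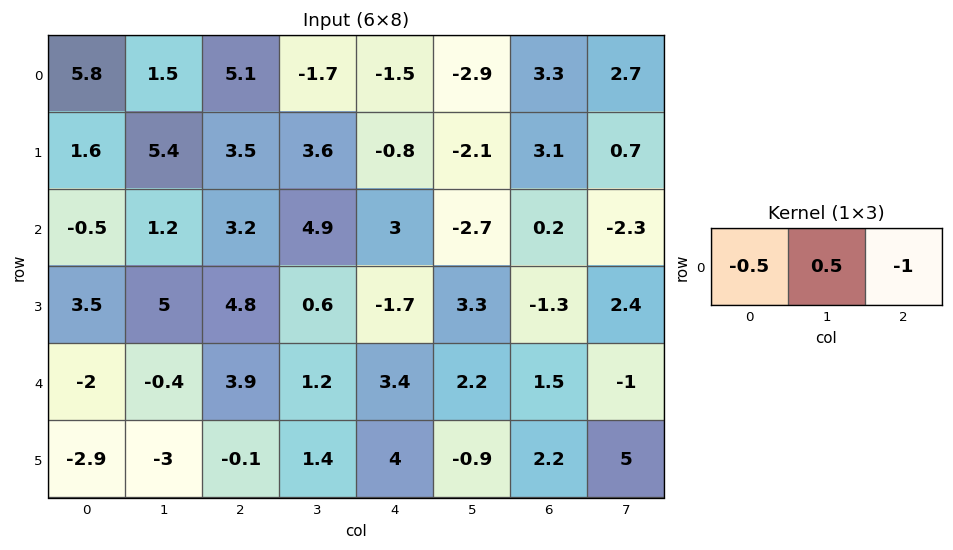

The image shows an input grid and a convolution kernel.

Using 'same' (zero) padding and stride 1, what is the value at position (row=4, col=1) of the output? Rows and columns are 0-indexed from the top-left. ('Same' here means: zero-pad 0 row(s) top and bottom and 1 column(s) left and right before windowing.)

-3.1

The receptive field on the zero-padded input at this output position is [-2 -0.4 3.9]. Elementwise product with the kernel and sum: -2·-0.5 + -0.4·0.5 + 3.9·-1.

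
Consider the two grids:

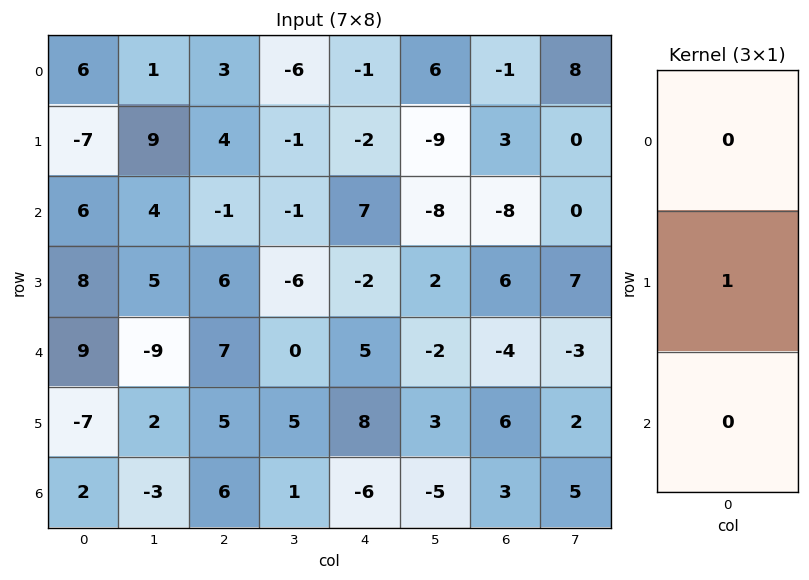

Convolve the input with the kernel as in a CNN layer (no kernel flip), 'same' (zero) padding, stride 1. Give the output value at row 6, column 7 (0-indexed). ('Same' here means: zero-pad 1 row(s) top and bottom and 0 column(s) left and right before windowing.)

5

The receptive field on the zero-padded input at this output position is [2 / 5 / 0]. Elementwise product with the kernel and sum: 5·1.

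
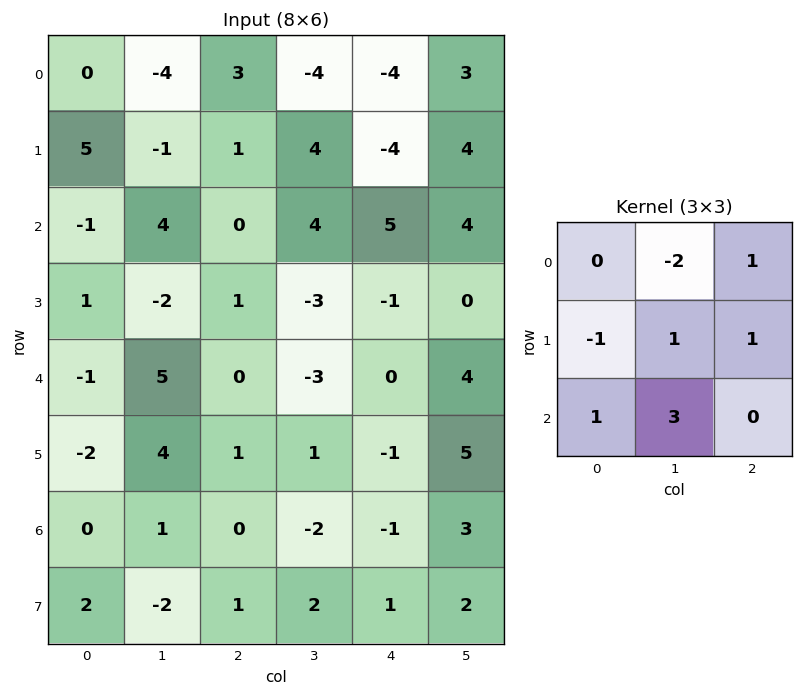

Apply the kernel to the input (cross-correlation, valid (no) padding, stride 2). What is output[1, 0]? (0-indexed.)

4

The receptive field on the input at this output position is [-1 4 0 / 1 -2 1 / -1 5 0]. Elementwise product with the kernel and sum: 4·-2 + 0·1 + 1·-1 + -2·1 + 1·1 + -1·1 + 5·3.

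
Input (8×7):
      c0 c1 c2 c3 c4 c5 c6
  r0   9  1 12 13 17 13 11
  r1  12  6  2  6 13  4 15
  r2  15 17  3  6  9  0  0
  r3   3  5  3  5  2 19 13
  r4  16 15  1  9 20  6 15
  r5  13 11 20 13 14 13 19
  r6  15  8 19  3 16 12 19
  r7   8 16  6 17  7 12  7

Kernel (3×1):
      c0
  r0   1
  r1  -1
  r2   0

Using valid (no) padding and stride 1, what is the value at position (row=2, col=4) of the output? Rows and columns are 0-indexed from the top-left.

7

The receptive field on the input at this output position is [9 / 2 / 20]. Elementwise product with the kernel and sum: 9·1 + 2·-1.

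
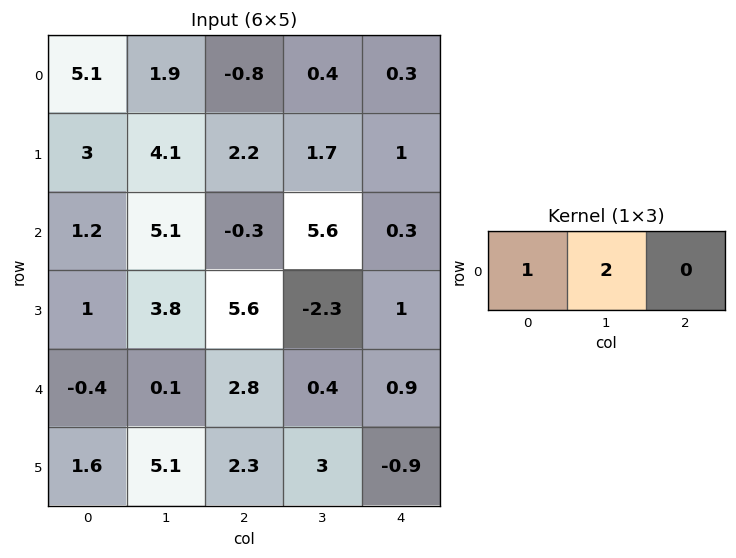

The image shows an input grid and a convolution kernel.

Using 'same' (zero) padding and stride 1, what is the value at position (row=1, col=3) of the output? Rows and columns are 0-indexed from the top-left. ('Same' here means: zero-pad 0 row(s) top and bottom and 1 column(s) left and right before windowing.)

The receptive field on the zero-padded input at this output position is [2.2 1.7 1]. Elementwise product with the kernel and sum: 2.2·1 + 1.7·2.

5.6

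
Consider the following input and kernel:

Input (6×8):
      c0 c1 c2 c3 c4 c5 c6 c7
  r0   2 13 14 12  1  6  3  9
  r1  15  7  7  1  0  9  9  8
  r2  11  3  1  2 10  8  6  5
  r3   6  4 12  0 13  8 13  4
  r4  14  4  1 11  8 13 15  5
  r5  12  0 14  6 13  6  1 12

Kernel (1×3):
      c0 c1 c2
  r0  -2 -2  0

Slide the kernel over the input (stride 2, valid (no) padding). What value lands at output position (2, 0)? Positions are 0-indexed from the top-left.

-36

The receptive field on the input at this output position is [14 4 1]. Elementwise product with the kernel and sum: 14·-2 + 4·-2.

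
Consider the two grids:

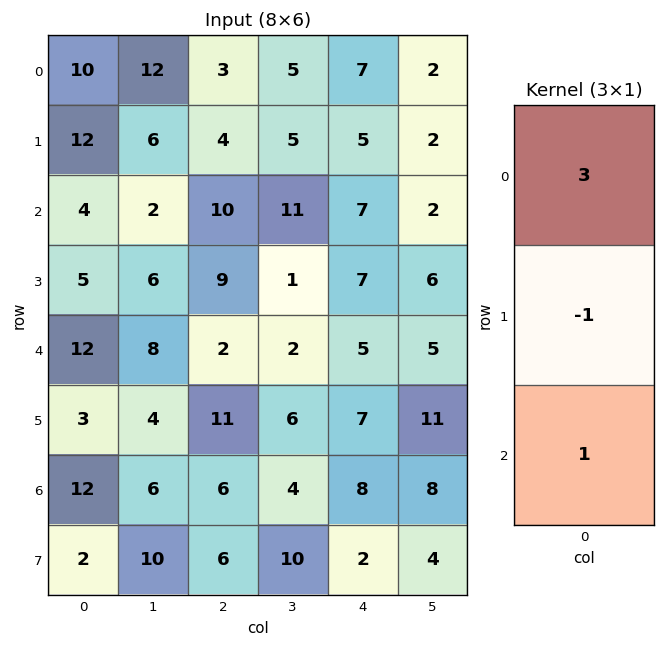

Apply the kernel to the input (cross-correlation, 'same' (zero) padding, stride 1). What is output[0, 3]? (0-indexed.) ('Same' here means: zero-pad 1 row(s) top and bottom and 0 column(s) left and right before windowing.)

The receptive field on the zero-padded input at this output position is [0 / 5 / 5]. Elementwise product with the kernel and sum: 0·3 + 5·-1 + 5·1.

0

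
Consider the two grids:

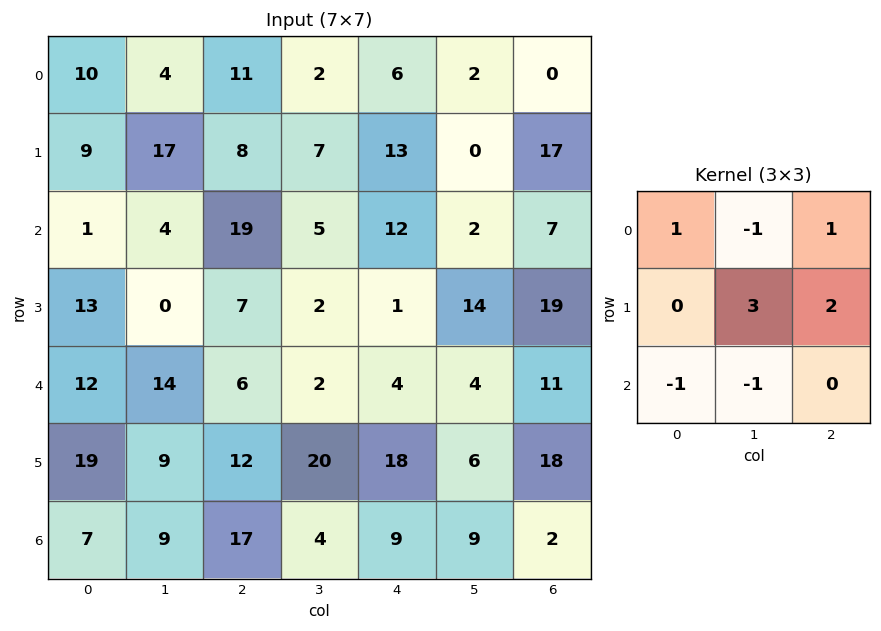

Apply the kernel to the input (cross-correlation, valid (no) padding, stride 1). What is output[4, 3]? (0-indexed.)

55

The receptive field on the input at this output position is [2 4 4 / 20 18 6 / 4 9 9]. Elementwise product with the kernel and sum: 2·1 + 4·-1 + 4·1 + 18·3 + 6·2 + 4·-1 + 9·-1.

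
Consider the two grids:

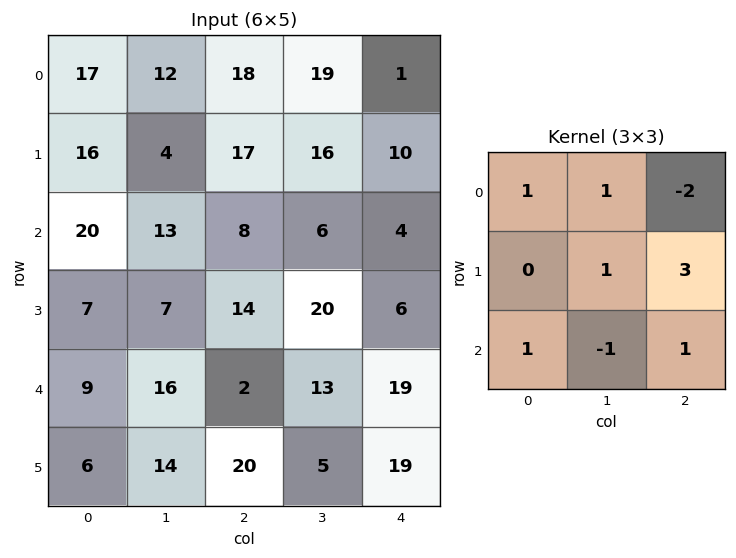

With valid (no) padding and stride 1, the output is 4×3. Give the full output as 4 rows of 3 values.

Output[0,0]: The receptive field on the input at this output position is [17 12 18 / 16 4 17 / 20 13 8]. Elementwise product with the kernel and sum: 17·1 + 12·1 + 18·-2 + 4·1 + 17·3 + 20·1 + 13·-1 + 8·1.

63 68 87
37 28 31
61 110 52
20 21 126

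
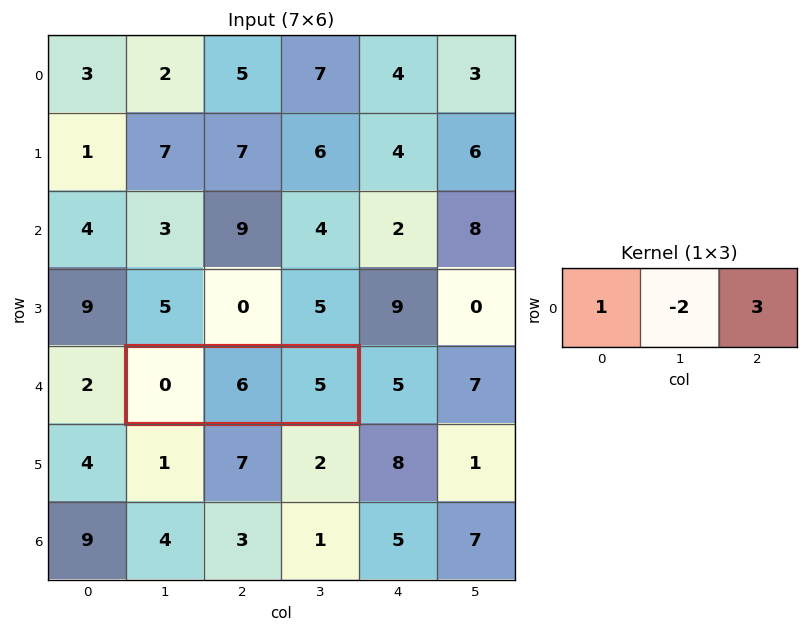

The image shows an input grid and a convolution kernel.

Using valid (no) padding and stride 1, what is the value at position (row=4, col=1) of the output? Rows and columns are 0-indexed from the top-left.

The receptive field on the input at this output position is [0 6 5]. Elementwise product with the kernel and sum: 0·1 + 6·-2 + 5·3.

3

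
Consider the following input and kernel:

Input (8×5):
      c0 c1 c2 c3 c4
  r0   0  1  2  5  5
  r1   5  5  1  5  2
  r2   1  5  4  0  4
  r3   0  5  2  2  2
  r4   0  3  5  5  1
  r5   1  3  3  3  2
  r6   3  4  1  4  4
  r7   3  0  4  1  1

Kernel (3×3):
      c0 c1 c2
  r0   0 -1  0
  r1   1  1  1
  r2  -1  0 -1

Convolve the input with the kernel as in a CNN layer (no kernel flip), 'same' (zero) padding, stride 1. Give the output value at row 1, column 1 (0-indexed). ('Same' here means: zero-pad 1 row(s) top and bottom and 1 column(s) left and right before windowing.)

The receptive field on the zero-padded input at this output position is [0 1 2 / 5 5 1 / 1 5 4]. Elementwise product with the kernel and sum: 1·-1 + 5·1 + 5·1 + 1·1 + 1·-1 + 4·-1.

5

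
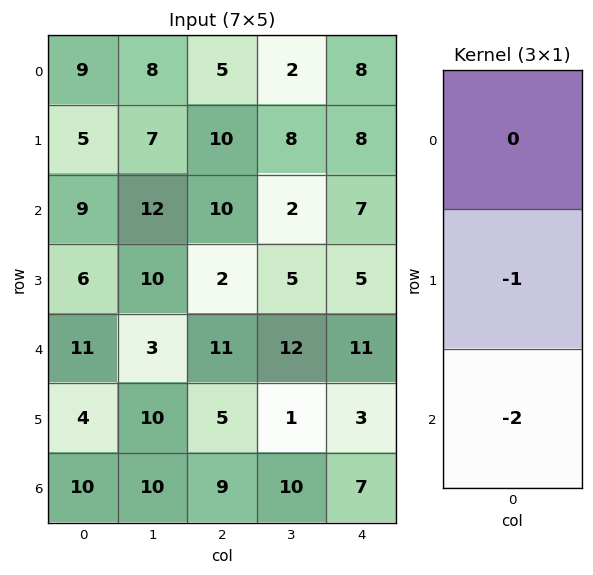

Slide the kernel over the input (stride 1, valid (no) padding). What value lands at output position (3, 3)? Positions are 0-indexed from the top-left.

The receptive field on the input at this output position is [5 / 12 / 1]. Elementwise product with the kernel and sum: 12·-1 + 1·-2.

-14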